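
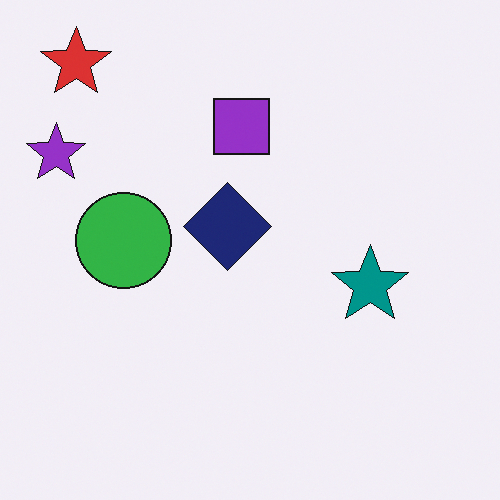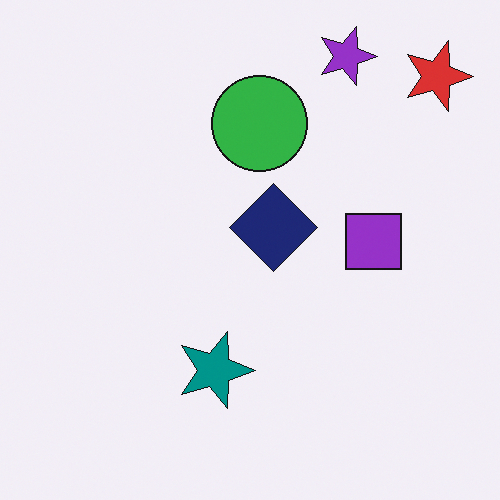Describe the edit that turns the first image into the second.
This is the original image rotated 90° clockwise.

The red star sits in the top-left of the first image and the top-right of the second — consistent with a whole-image 90° clockwise rotation.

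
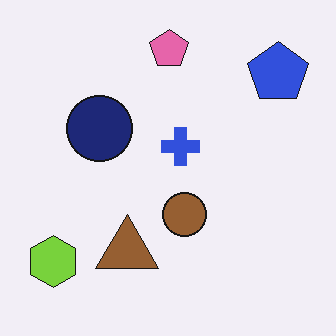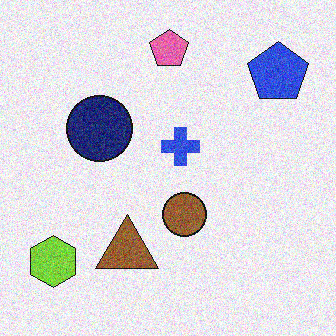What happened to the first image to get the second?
The second image is the first degraded with visible gaussian noise.

Random speckle covers the whole image, including the flat background.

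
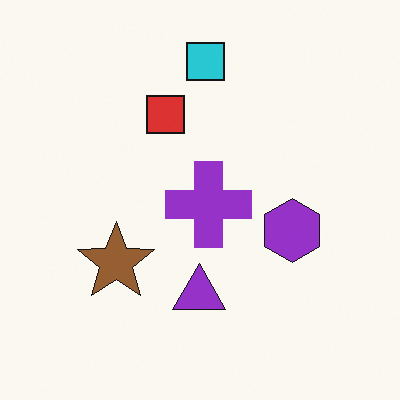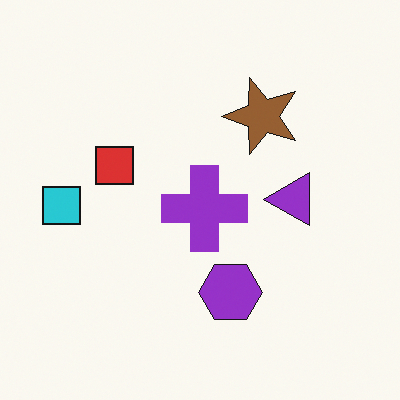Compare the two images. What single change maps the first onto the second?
Transposed (reflected across the top-left ↔ bottom-right diagonal).

Shapes have swapped their row and column positions — what was in the top-right is now in the bottom-left — a diagonal reflection.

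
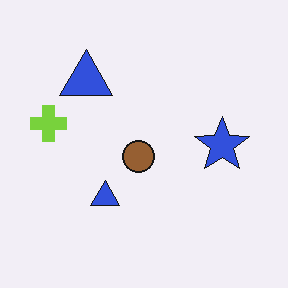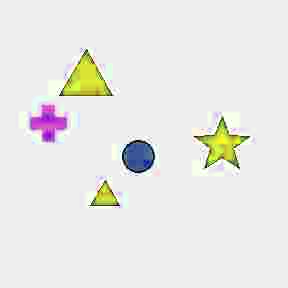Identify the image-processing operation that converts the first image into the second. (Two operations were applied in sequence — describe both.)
The transformation is: heavily JPEG-compressed with obvious blocking artifacts, then hue-shifted through roughly half the color wheel.

Blocky 8×8 compression artifacts appear around shape edges and the flat background shows ringing — characteristic JPEG degradation. Every shape's color has rotated by the same amount around the hue wheel — a uniform hue shift.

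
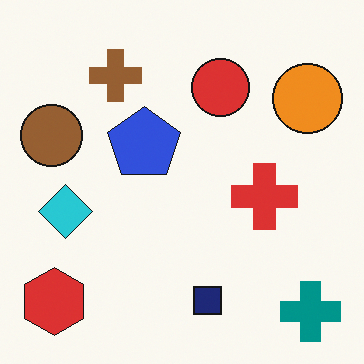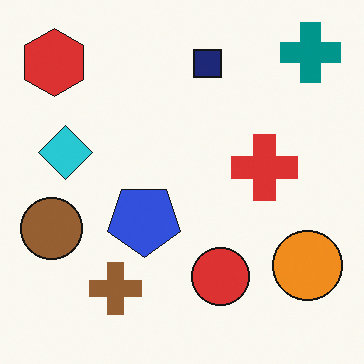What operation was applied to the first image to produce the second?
It was flipped vertically (top ↔ bottom).

The teal cross is in the bottom-right of the first image and the top-right of the second — shapes on opposite sides of the horizontal midline have swapped in a mirror flip.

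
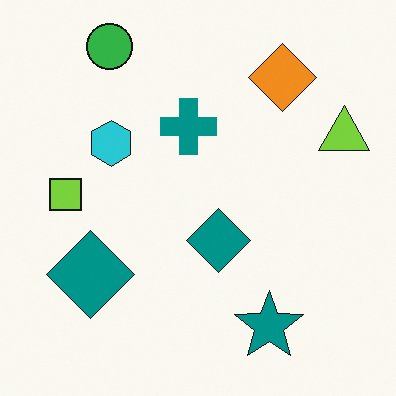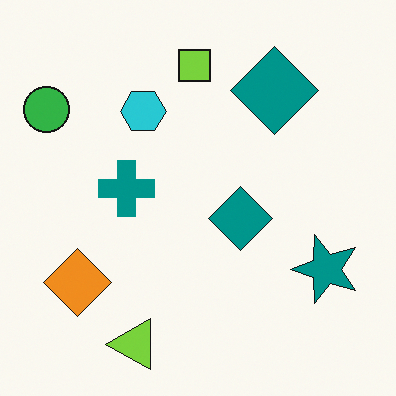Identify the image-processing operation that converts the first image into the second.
The second image is the first transposed (reflected across the top-left ↔ bottom-right diagonal).

Shapes have swapped their row and column positions — what was in the top-right is now in the bottom-left — a diagonal reflection.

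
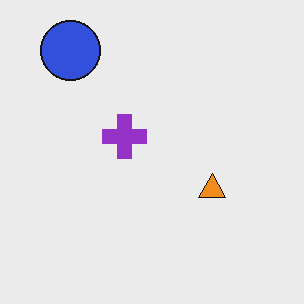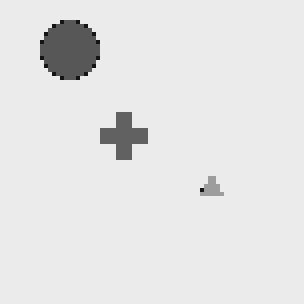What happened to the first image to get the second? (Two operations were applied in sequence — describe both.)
Converted to grayscale, then mildly pixelated.

All color is removed — every shape is now a shade of grey. Shapes are reduced to large square blocks; fine edges and outlines are lost — a downscale-then-upscale (mosaic) effect.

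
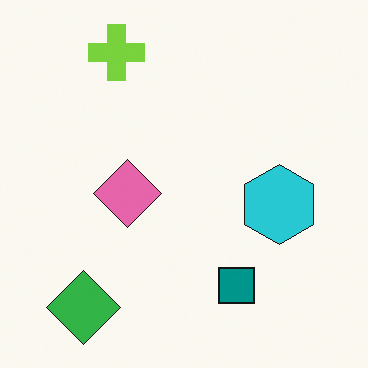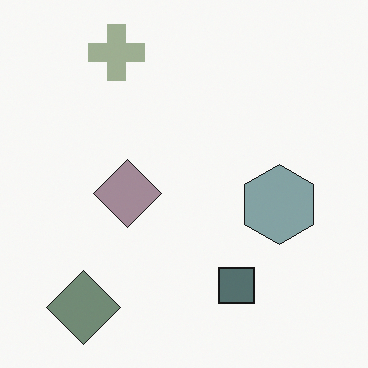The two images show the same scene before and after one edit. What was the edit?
The transformation is: heavily desaturated.

All colors are more muted and greyish — a global saturation change.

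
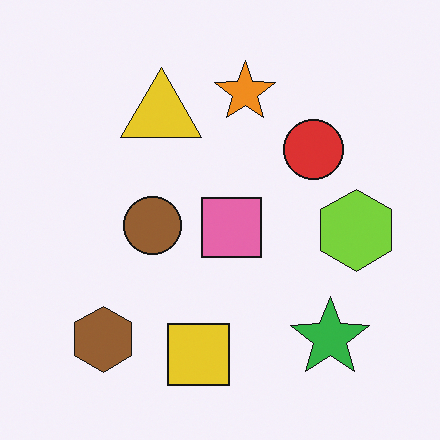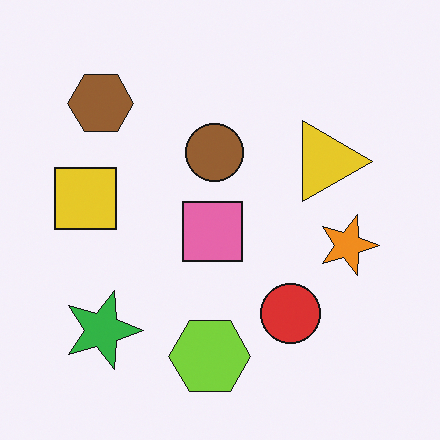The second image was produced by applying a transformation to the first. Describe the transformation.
The second image is the first rotated 90° clockwise.

The brown hexagon sits in the bottom-left of the first image and the top-left of the second — consistent with a whole-image 90° clockwise rotation.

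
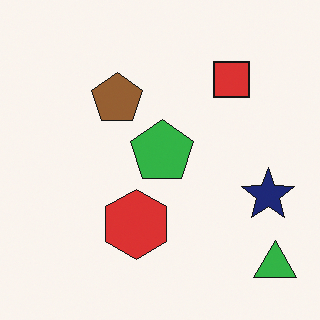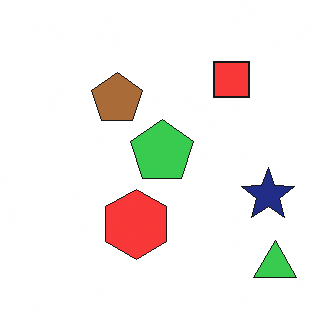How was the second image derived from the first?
Brightened a little.

Every pixel — background and shapes alike — is uniformly brightened.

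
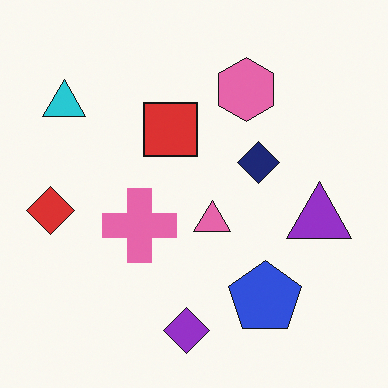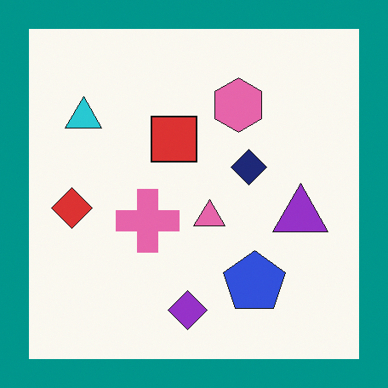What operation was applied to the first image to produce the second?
The image was framed with a teal border.

A solid teal frame runs around the edge of the second image, with the content slightly shrunk inside it.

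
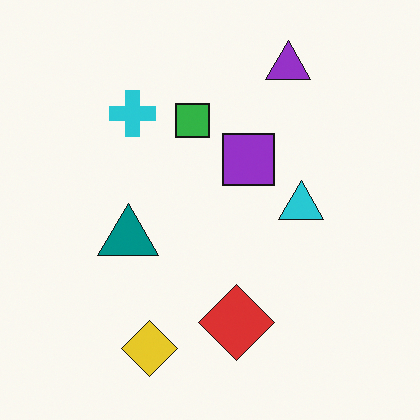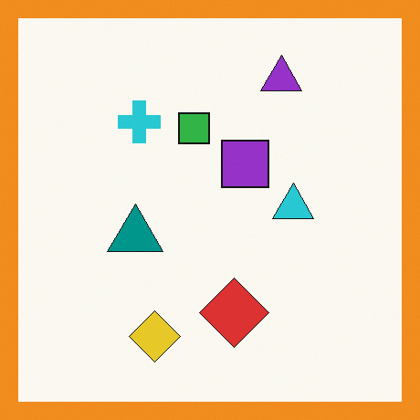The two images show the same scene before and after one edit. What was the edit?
The transformation is: framed with a orange border.

A solid orange frame runs around the edge of the second image, with the content slightly shrunk inside it.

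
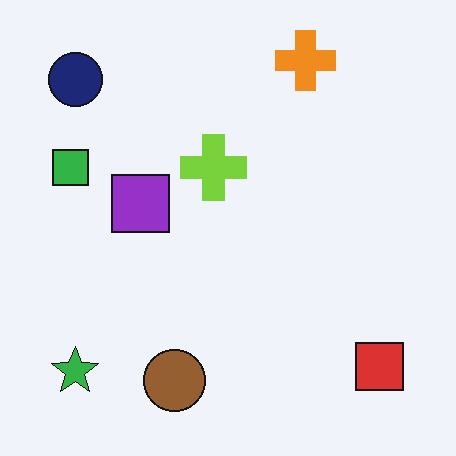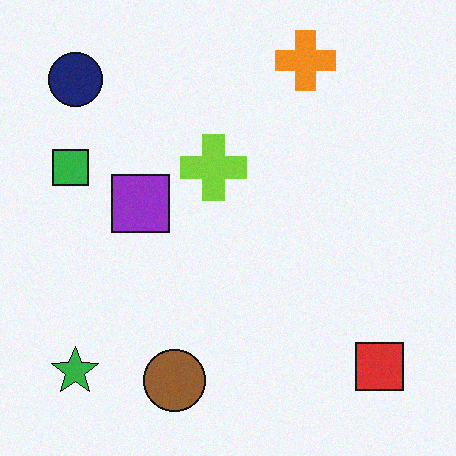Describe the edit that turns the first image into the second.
This is the original image degraded with a light layer of grain.

Random speckle covers the whole image, including the flat background.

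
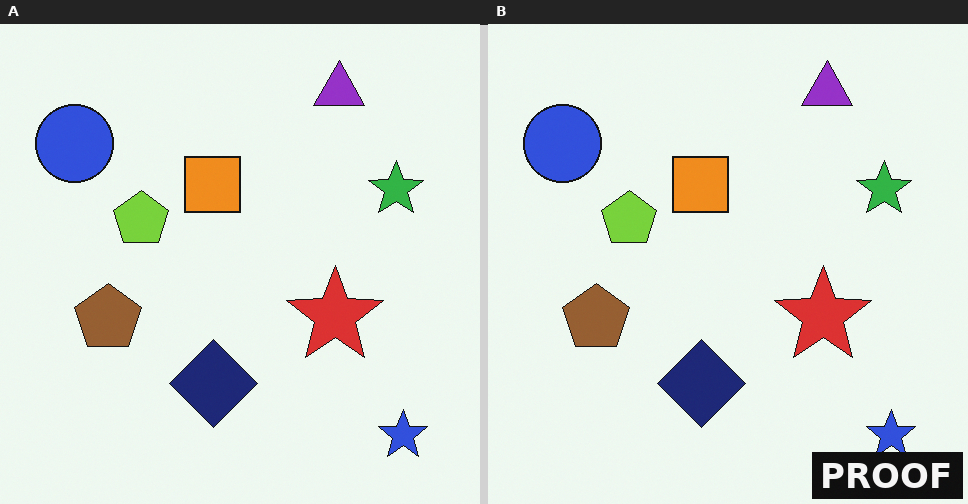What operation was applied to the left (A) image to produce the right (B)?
It was watermarked with the text "PROOF" in the lower-right corner.

A dark label reading "PROOF" appears in the lower-right corner.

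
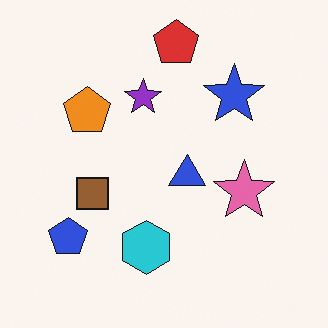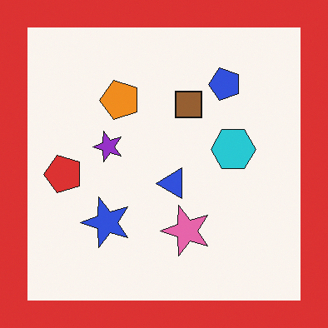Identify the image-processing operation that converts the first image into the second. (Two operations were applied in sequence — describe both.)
Transposed (reflected across the top-left ↔ bottom-right diagonal), then framed with a red border.

Shapes have swapped their row and column positions — what was in the top-right is now in the bottom-left — a diagonal reflection. A solid red frame runs around the edge of the second image, with the content slightly shrunk inside it.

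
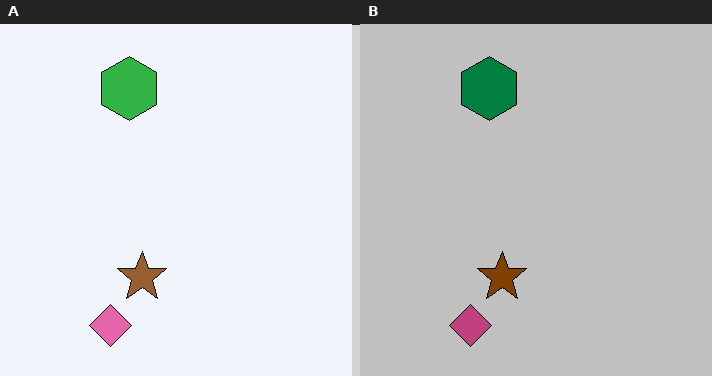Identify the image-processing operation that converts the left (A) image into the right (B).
Aggressively posterized.

Each flat color has snapped to a coarser quantized level — most visibly, the near-white background has dropped to a flat grey.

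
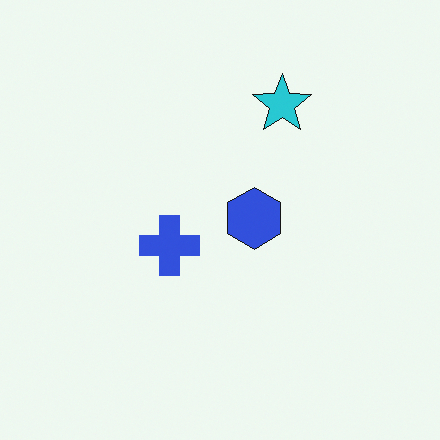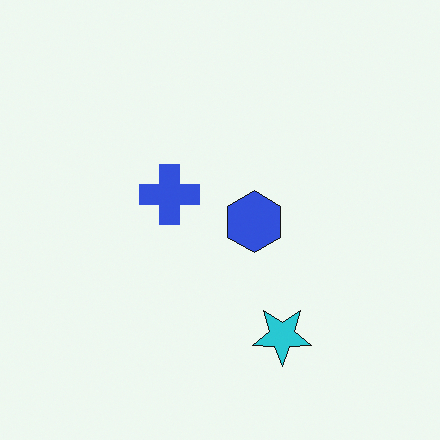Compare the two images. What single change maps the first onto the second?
Flipped vertically (top ↔ bottom).

The cyan star is in the top of the first image and the bottom of the second — shapes on opposite sides of the horizontal midline have swapped in a mirror flip.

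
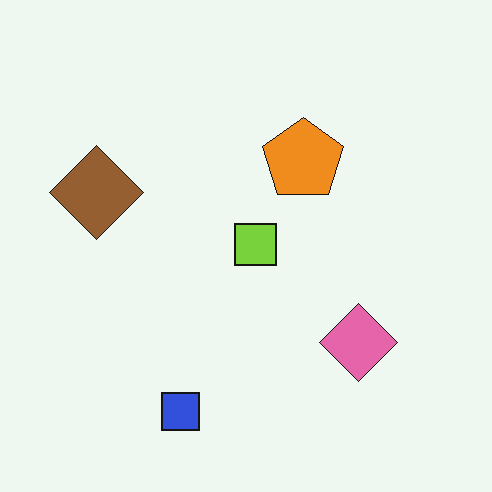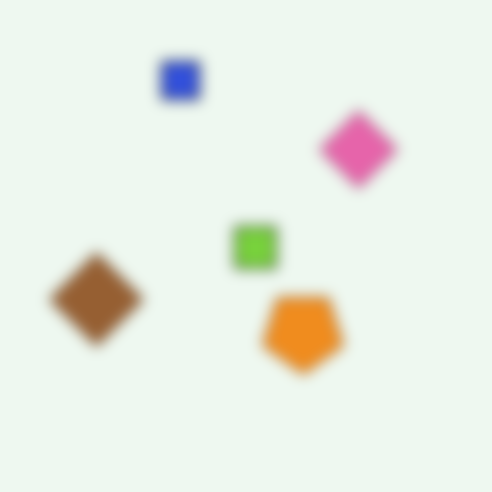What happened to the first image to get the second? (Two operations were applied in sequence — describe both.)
The transformation is: flipped vertically (top ↔ bottom), then heavily blurred.

The blue square is in the bottom of the first image and the top of the second — shapes on opposite sides of the horizontal midline have swapped in a mirror flip. Shape edges and outlines are uniformly softened across the whole image.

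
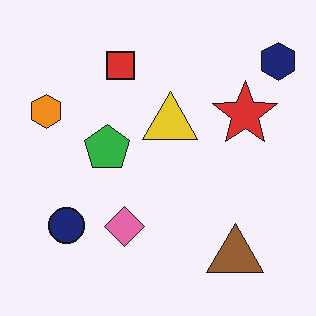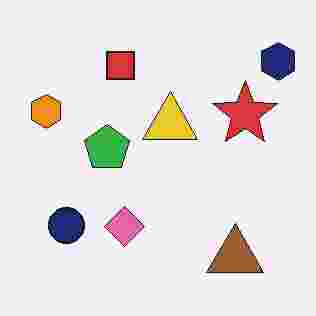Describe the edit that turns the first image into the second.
The second image is the first heavily JPEG-compressed with obvious blocking artifacts.

Blocky 8×8 compression artifacts appear around shape edges and the flat background shows ringing — characteristic JPEG degradation.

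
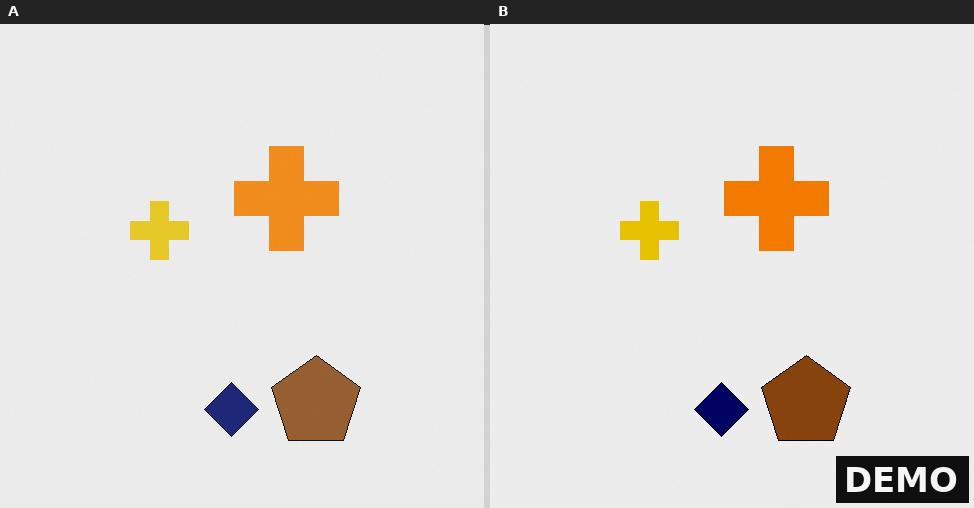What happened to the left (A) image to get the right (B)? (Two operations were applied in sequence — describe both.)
This is the original image given slightly increased contrast, then watermarked with the text "DEMO" in the lower-right corner.

Tones are pushed away from mid-grey across the whole image — a global contrast change. A dark label reading "DEMO" appears in the lower-right corner.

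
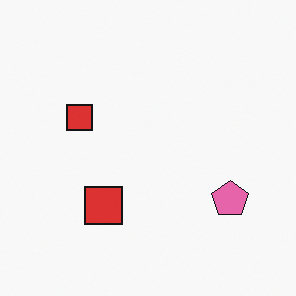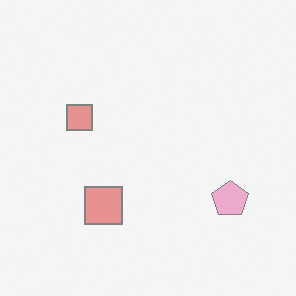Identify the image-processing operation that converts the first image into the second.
The image was washed out (contrast reduced).

Tones are pushed toward mid-grey across the whole image — a global contrast change.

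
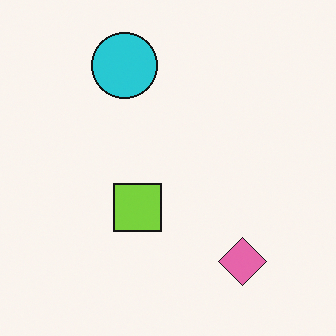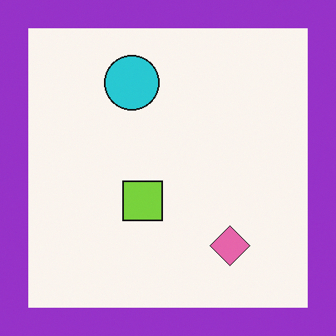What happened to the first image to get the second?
The transformation is: framed with a purple border.

A solid purple frame runs around the edge of the second image, with the content slightly shrunk inside it.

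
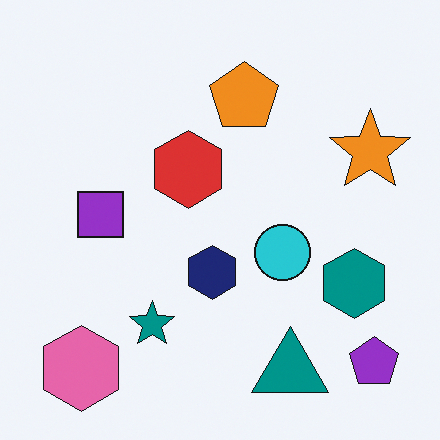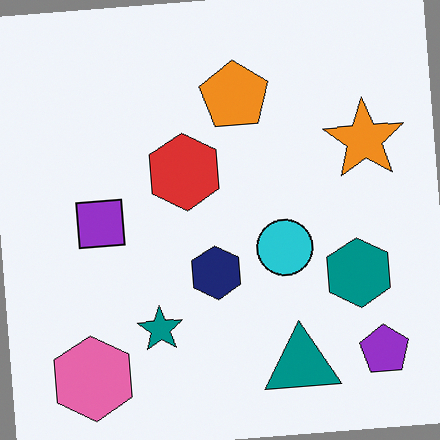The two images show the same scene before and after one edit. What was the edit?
The transformation is: rotated counter-clockwise by a small amount.

Every shape is tilted by the same angle and the image corners show triangular fill wedges — a whole-image rotation by a non-right angle.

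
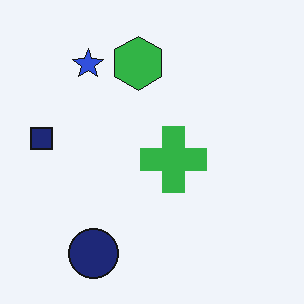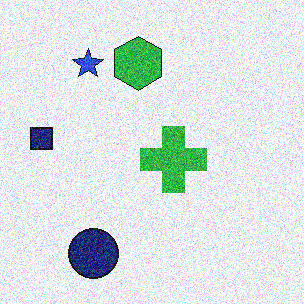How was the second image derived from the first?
The second image is the first degraded with heavy additive noise.

Random speckle covers the whole image, including the flat background.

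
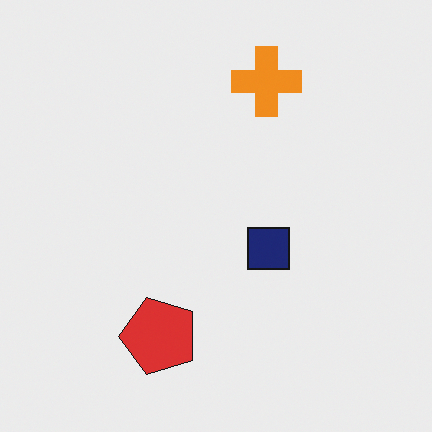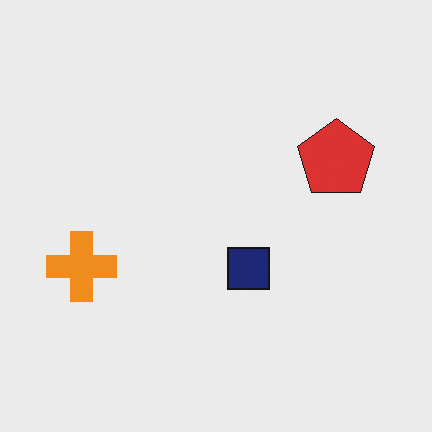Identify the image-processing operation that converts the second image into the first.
The transformation is: transposed (reflected across the top-left ↔ bottom-right diagonal).

Shapes have swapped their row and column positions — what was in the top-right is now in the bottom-left — a diagonal reflection.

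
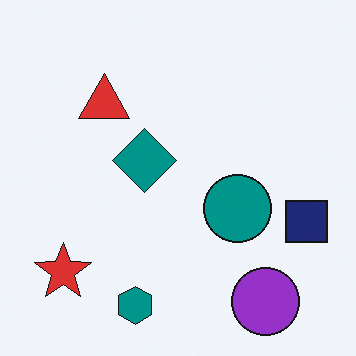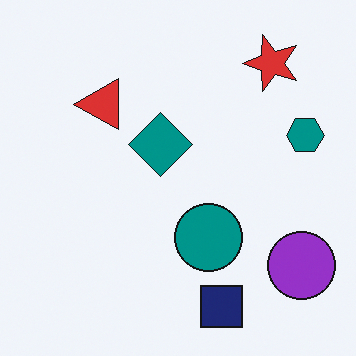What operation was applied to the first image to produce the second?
The image was transposed (reflected across the top-left ↔ bottom-right diagonal).

Shapes have swapped their row and column positions — what was in the top-right is now in the bottom-left — a diagonal reflection.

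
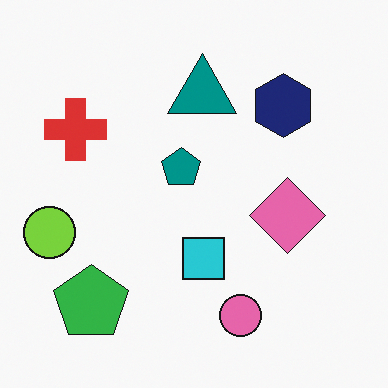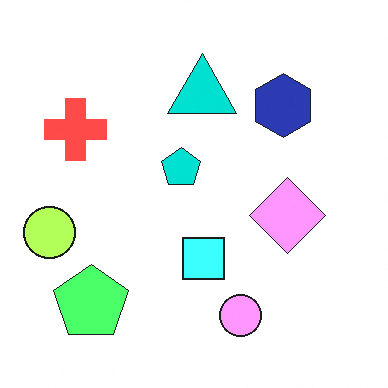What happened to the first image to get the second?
It was noticeably brightened.

Every pixel — background and shapes alike — is uniformly brightened.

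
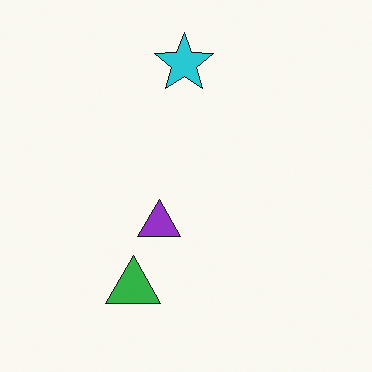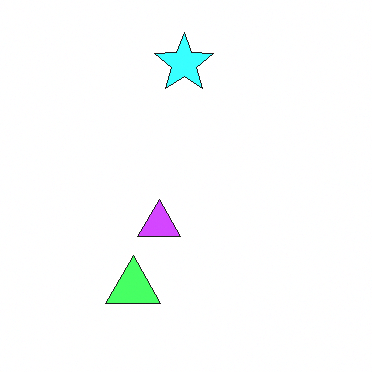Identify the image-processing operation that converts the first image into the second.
It was noticeably brightened.

Every pixel — background and shapes alike — is uniformly brightened.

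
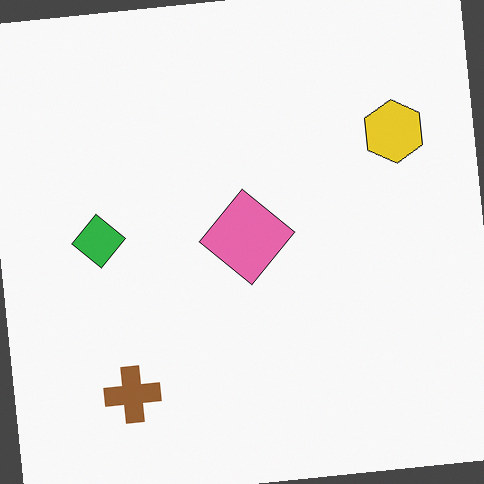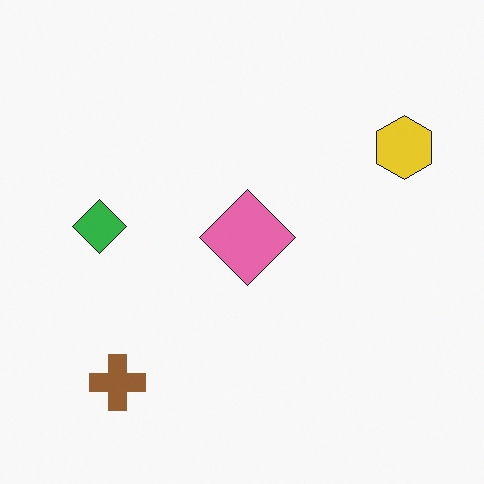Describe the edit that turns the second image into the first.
This is the original image rotated counter-clockwise by a small amount.

Every shape is tilted by the same angle and the image corners show triangular fill wedges — a whole-image rotation by a non-right angle.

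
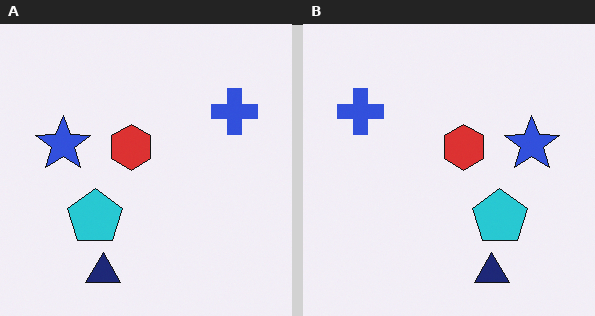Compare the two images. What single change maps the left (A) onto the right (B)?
Flipped horizontally (left ↔ right).

The blue cross is in the top-right of the left (A) image and the top-left of the right (B) — shapes on opposite sides of the vertical midline have swapped in a mirror flip.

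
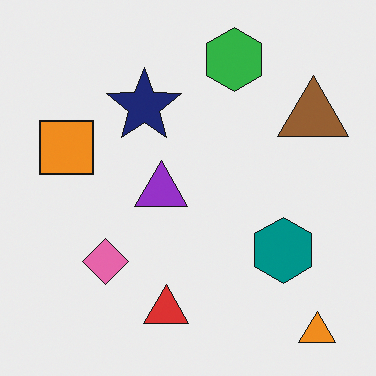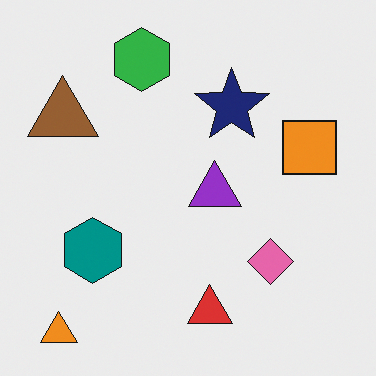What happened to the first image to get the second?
The transformation is: flipped horizontally (left ↔ right).

The orange triangle is in the bottom-right of the first image and the bottom-left of the second — shapes on opposite sides of the vertical midline have swapped in a mirror flip.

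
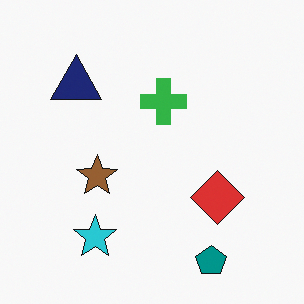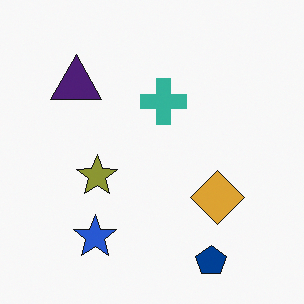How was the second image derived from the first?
This is the original image hue-shifted slightly.

Every shape's color has rotated by the same amount around the hue wheel — a uniform hue shift.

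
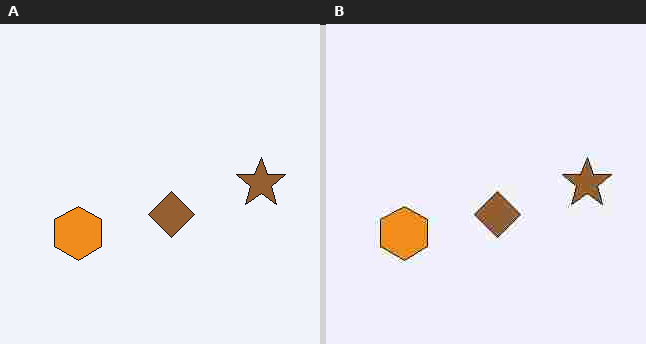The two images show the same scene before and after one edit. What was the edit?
The right (B) image is the left (A) heavily JPEG-compressed with obvious blocking artifacts.

Blocky 8×8 compression artifacts appear around shape edges and the flat background shows ringing — characteristic JPEG degradation.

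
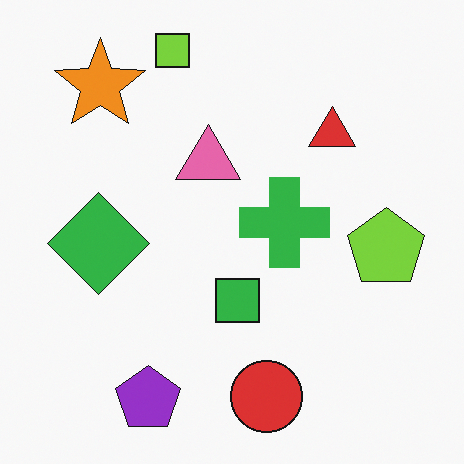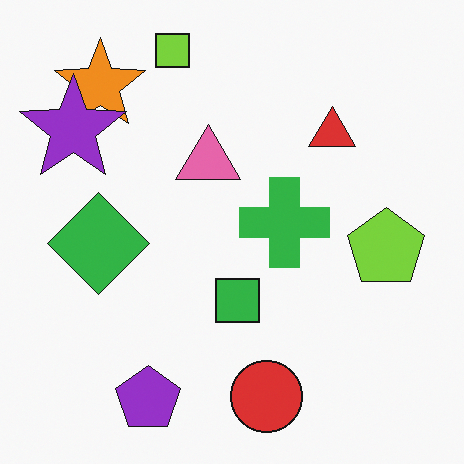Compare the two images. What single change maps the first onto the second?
It was overlaid with an additional purple star.

A purple star appears in the second image that is absent from the first.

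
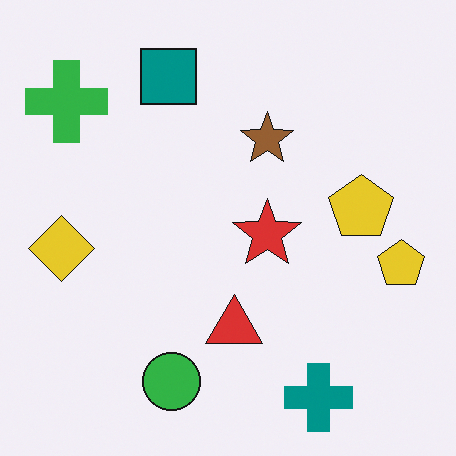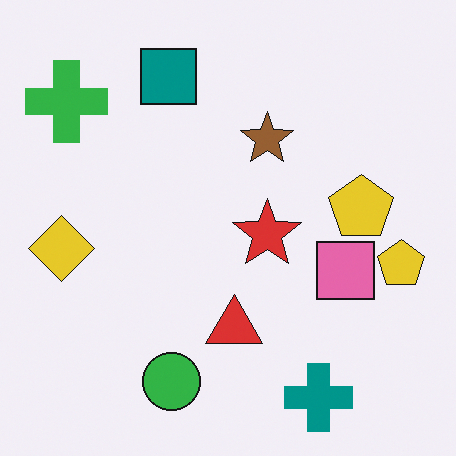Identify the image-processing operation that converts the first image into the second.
The image was overlaid with an additional pink square.

A pink square appears in the second image that is absent from the first.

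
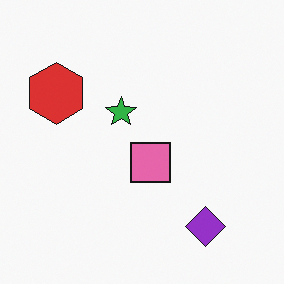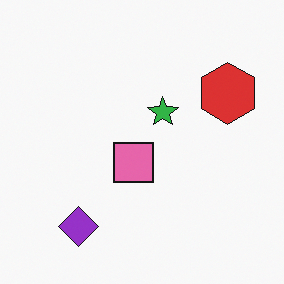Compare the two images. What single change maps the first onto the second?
This is the original image flipped horizontally (left ↔ right).

The red hexagon is in the top-left of the first image and the top-right of the second — shapes on opposite sides of the vertical midline have swapped in a mirror flip.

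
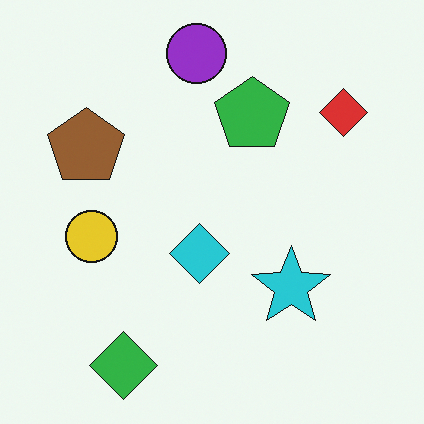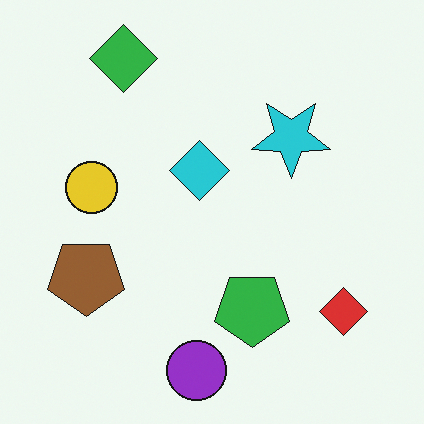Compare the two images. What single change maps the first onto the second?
It was flipped vertically (top ↔ bottom).

The purple circle is in the top of the first image and the bottom of the second — shapes on opposite sides of the horizontal midline have swapped in a mirror flip.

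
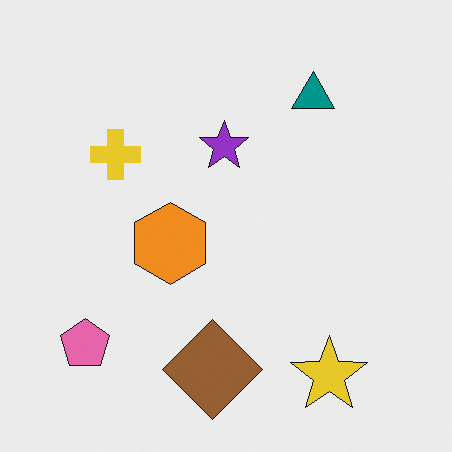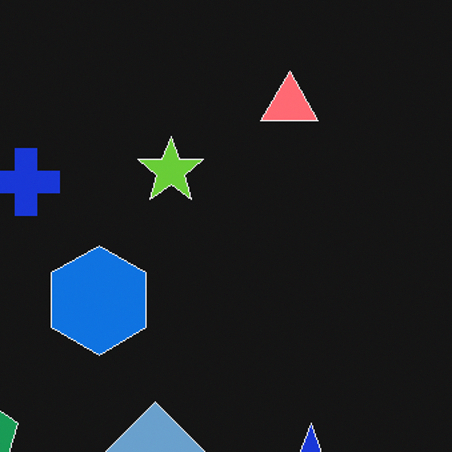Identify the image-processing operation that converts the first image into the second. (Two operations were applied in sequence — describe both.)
Color-inverted (negative), then cropped to a modestly smaller region and rescaled.

The light background has become dark and every shape's color is its complement — a photographic negative. The visible shapes are larger and the field of view is narrower; shapes near the original edges may be partly or wholly outside the frame — a crop-and-rescale.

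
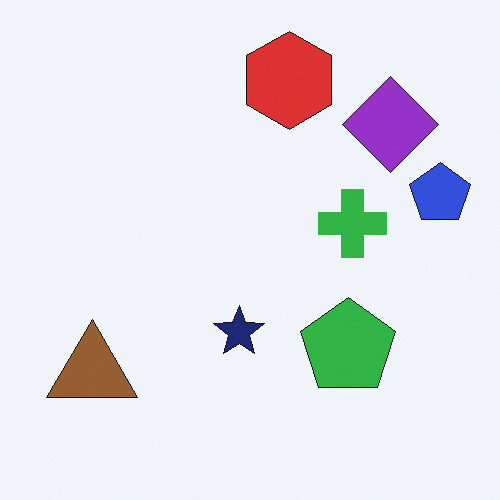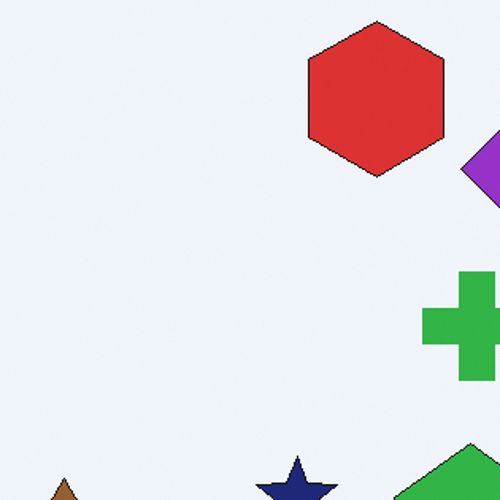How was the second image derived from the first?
Cropped to a modestly smaller region and rescaled.

The visible shapes are larger and the field of view is narrower; shapes near the original edges may be partly or wholly outside the frame — a crop-and-rescale.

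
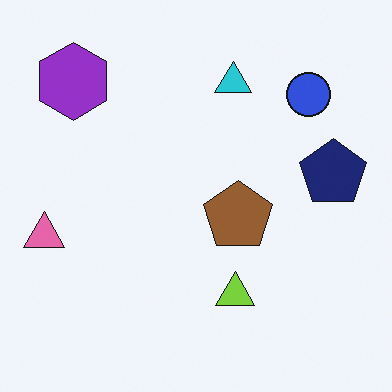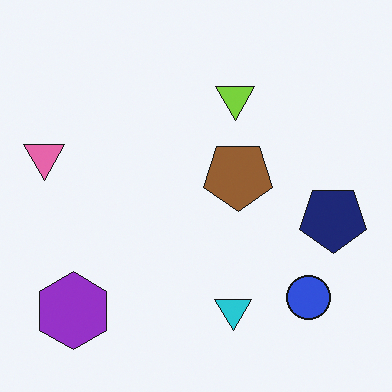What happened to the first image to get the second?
The image was flipped vertically (top ↔ bottom).

The purple hexagon is in the top-left of the first image and the bottom-left of the second — shapes on opposite sides of the horizontal midline have swapped in a mirror flip.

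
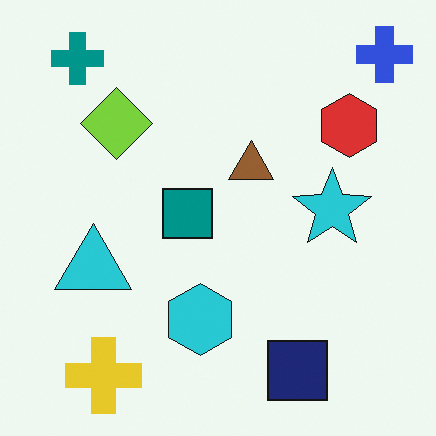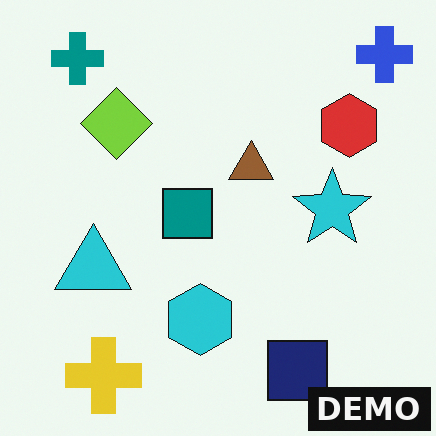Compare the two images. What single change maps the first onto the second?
It was watermarked with the text "DEMO" in the lower-right corner.

A dark label reading "DEMO" appears in the lower-right corner.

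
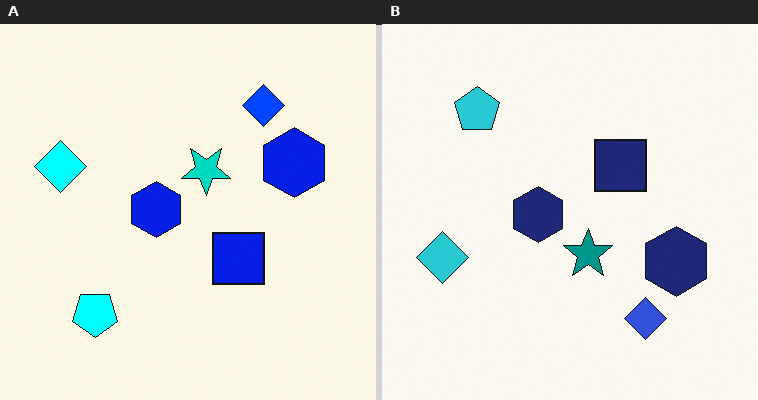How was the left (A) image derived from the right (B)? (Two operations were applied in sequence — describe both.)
The image was flipped vertically (top ↔ bottom), then heavily oversaturated.

The blue diamond is in the bottom-right of the right (B) image and the top-right of the left (A) — shapes on opposite sides of the horizontal midline have swapped in a mirror flip. All colors are more vivid — a global saturation change.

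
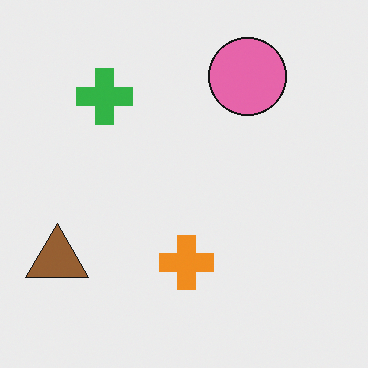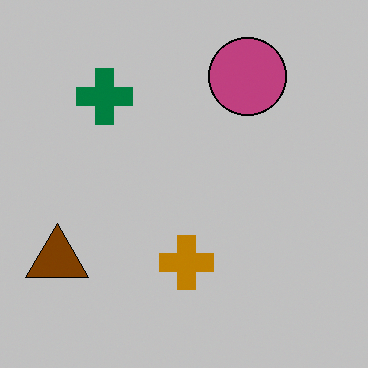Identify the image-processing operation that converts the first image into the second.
This is the original image heavily posterized to just a handful of flat colors.

Each flat color has snapped to a coarser quantized level — most visibly, the near-white background has dropped to a flat grey.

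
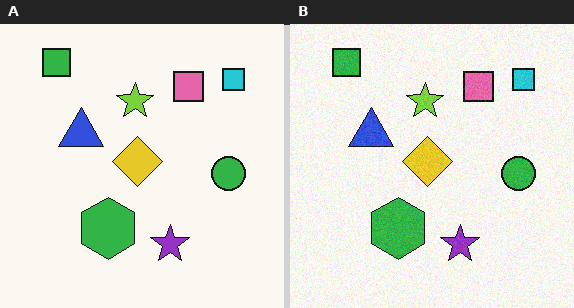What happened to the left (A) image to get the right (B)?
This is the original image degraded with light additive noise.

Random speckle covers the whole image, including the flat background.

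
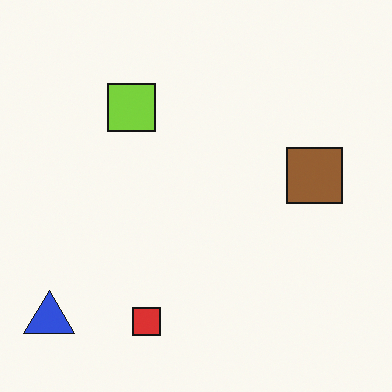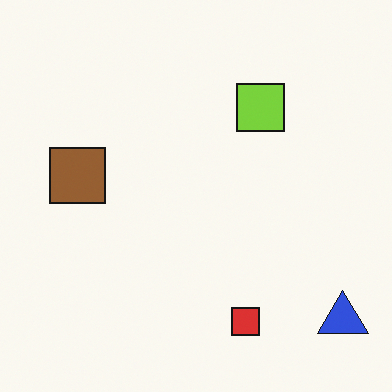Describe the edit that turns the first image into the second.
The transformation is: flipped horizontally (left ↔ right).

The blue triangle is in the bottom-left of the first image and the bottom-right of the second — shapes on opposite sides of the vertical midline have swapped in a mirror flip.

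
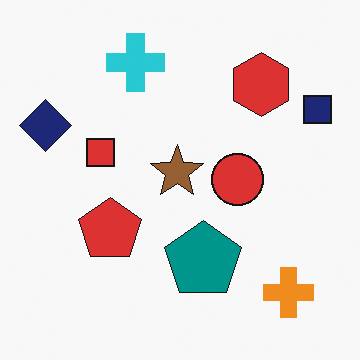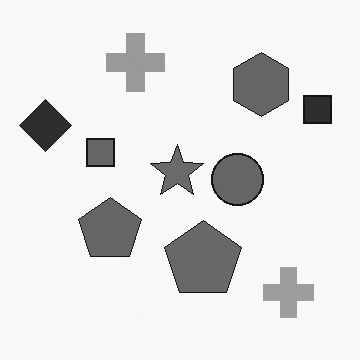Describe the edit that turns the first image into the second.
This is the original image converted to grayscale.

All color is removed — every shape is now a shade of grey.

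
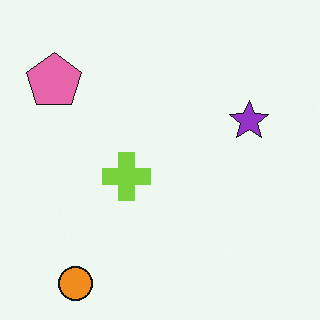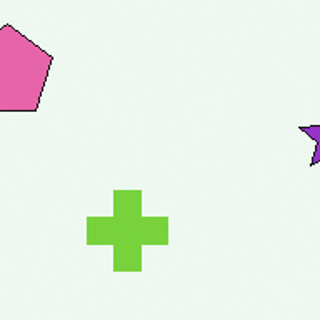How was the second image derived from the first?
The transformation is: cropped tightly and scaled back up.

The visible shapes are larger and the field of view is narrower; shapes near the original edges may be partly or wholly outside the frame — a crop-and-rescale.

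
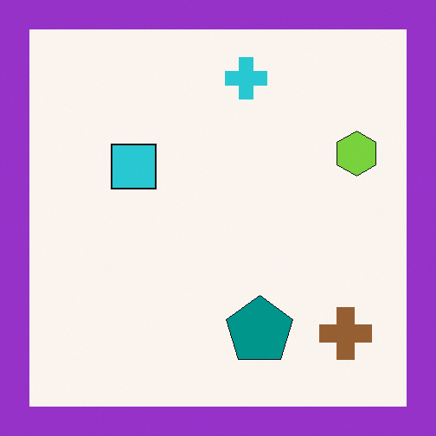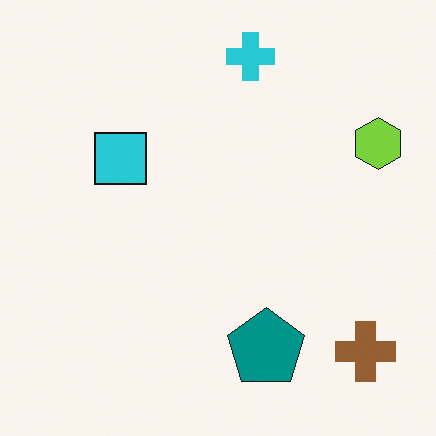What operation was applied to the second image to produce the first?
Framed with a purple border.

A solid purple frame runs around the edge of the first image, with the content slightly shrunk inside it.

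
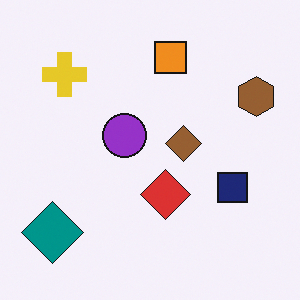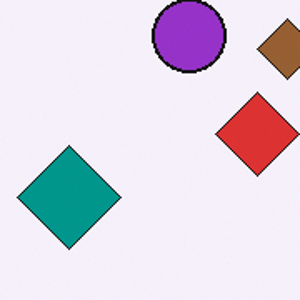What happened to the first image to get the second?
The transformation is: cropped tightly and scaled back up.

The visible shapes are larger and the field of view is narrower; shapes near the original edges may be partly or wholly outside the frame — a crop-and-rescale.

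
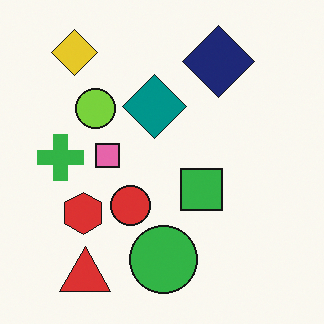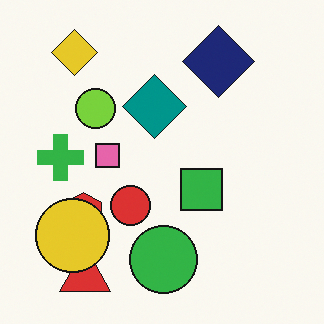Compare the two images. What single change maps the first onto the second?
The image was overlaid with an additional yellow circle.

A yellow circle appears in the second image that is absent from the first.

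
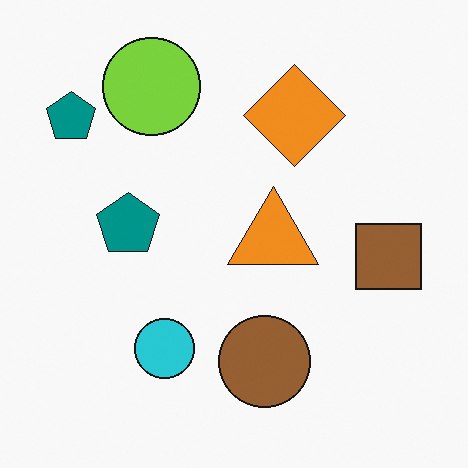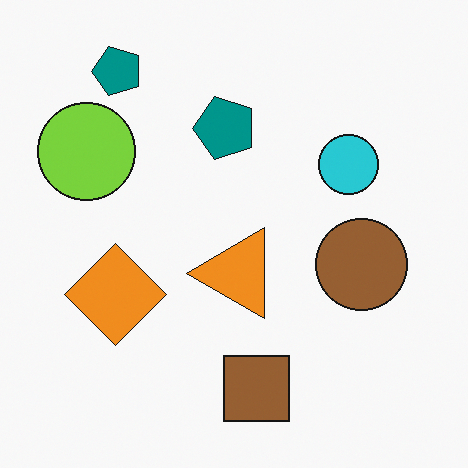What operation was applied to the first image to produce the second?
The image was transposed (reflected across the top-left ↔ bottom-right diagonal).

Shapes have swapped their row and column positions — what was in the top-right is now in the bottom-left — a diagonal reflection.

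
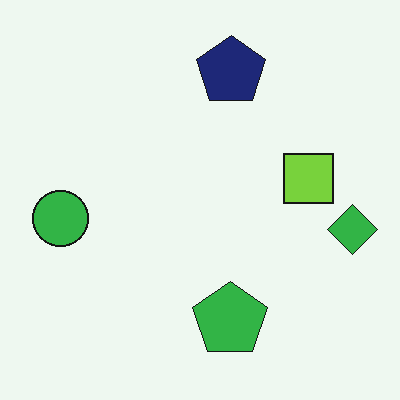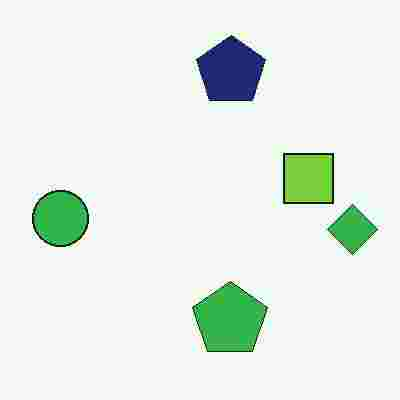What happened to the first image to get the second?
This is the original image heavily JPEG-compressed with obvious blocking artifacts.

Blocky 8×8 compression artifacts appear around shape edges and the flat background shows ringing — characteristic JPEG degradation.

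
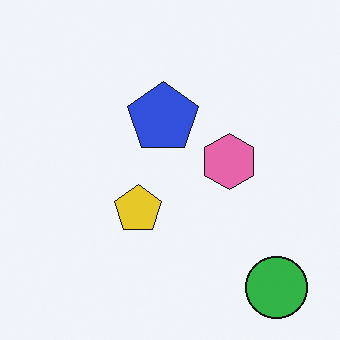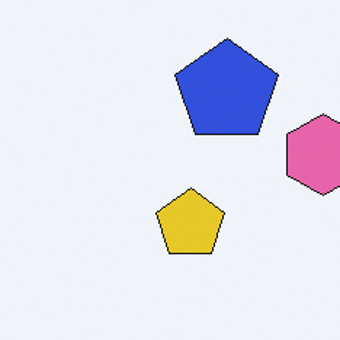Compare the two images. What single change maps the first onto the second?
The image was cropped slightly and scaled back up.

The visible shapes are larger and the field of view is narrower; shapes near the original edges may be partly or wholly outside the frame — a crop-and-rescale.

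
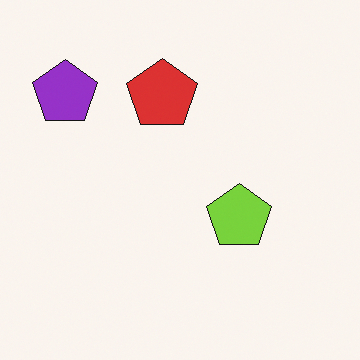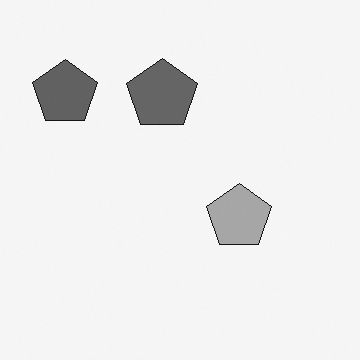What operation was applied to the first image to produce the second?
It was converted to grayscale.

All color is removed — every shape is now a shade of grey.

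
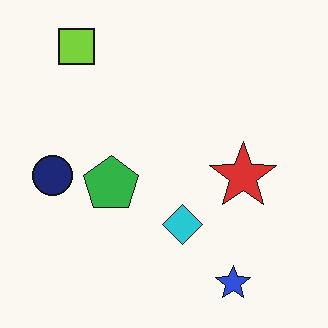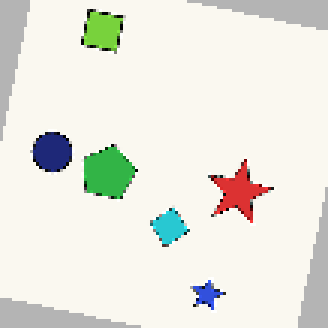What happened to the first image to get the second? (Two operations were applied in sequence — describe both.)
The second image is the first rotated clockwise by a slight angle, then mildly pixelated.

Every shape is tilted by the same angle and the image corners show triangular fill wedges — a whole-image rotation by a non-right angle. Shapes are reduced to large square blocks; fine edges and outlines are lost — a downscale-then-upscale (mosaic) effect.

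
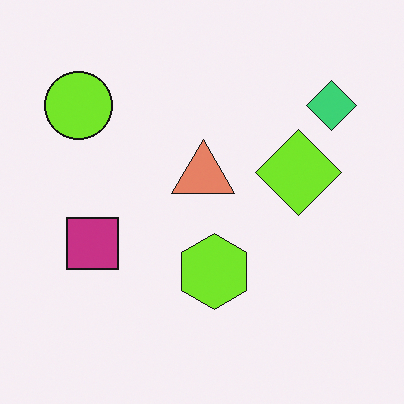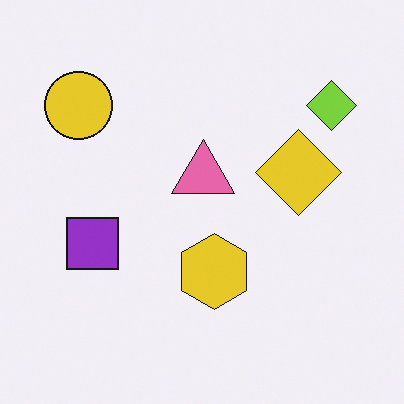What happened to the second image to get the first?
It was hue-shifted by a small amount.

Every shape's color has rotated by the same amount around the hue wheel — a uniform hue shift.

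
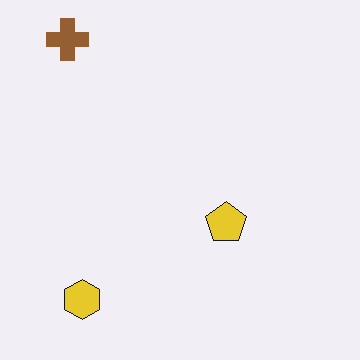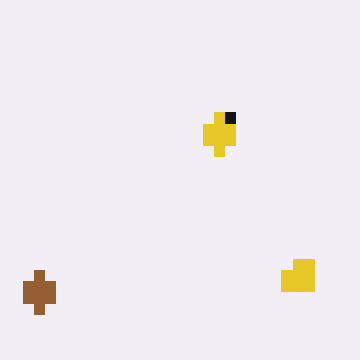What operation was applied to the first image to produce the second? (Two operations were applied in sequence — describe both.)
The transformation is: coarsely pixelated, then rotated 90° counter-clockwise.

Shapes are reduced to large square blocks; fine edges and outlines are lost — a downscale-then-upscale (mosaic) effect. The brown cross sits in the top-left of the first image and the bottom-left of the second — consistent with a whole-image 90° counter-clockwise rotation.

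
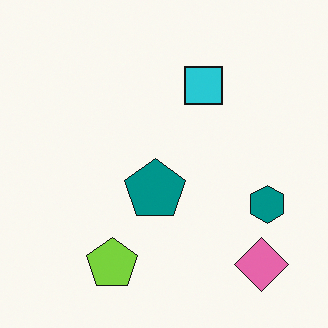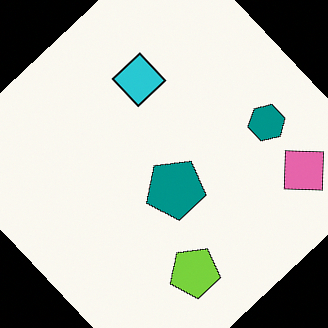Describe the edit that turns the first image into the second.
The second image is the first rotated counter-clockwise by a large amount — several tens of degrees.

Every shape is tilted by the same angle and the image corners show triangular fill wedges — a whole-image rotation by a non-right angle.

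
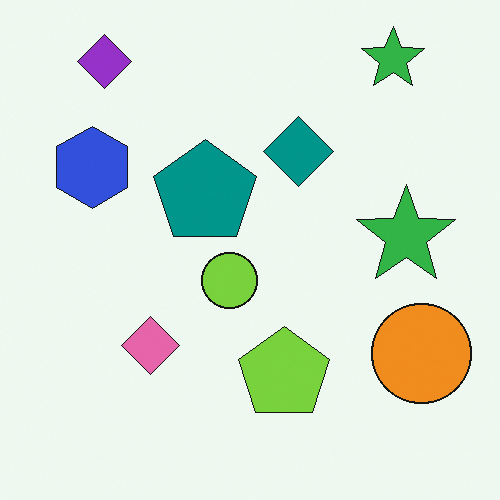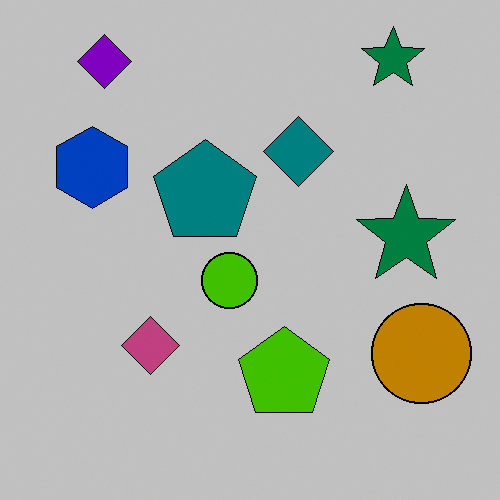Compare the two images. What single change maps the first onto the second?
The second image is the first aggressively posterized.

Each flat color has snapped to a coarser quantized level — most visibly, the near-white background has dropped to a flat grey.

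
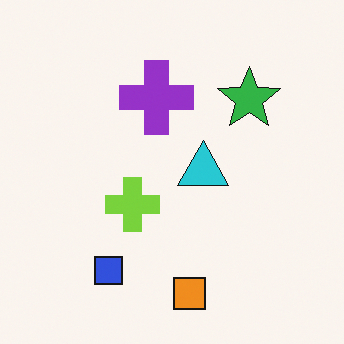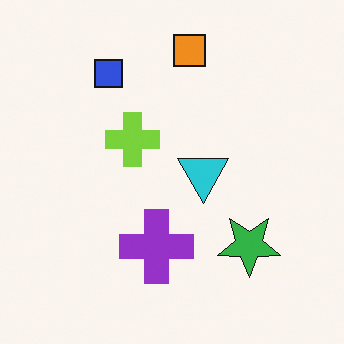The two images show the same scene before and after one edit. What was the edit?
The second image is the first flipped vertically (top ↔ bottom).

The orange square is in the bottom of the first image and the top of the second — shapes on opposite sides of the horizontal midline have swapped in a mirror flip.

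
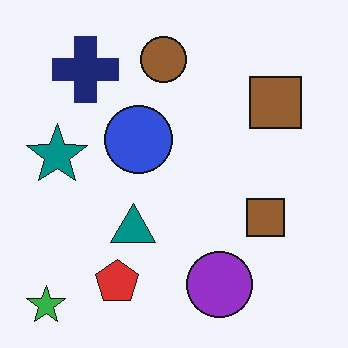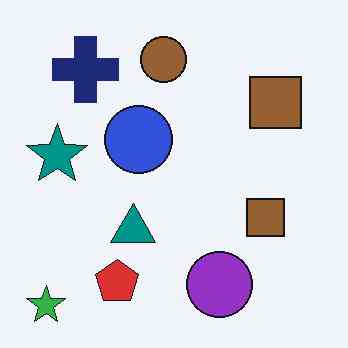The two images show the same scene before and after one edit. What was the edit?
The image was JPEG-compressed with visible artifacts.

Blocky 8×8 compression artifacts appear around shape edges and the flat background shows ringing — characteristic JPEG degradation.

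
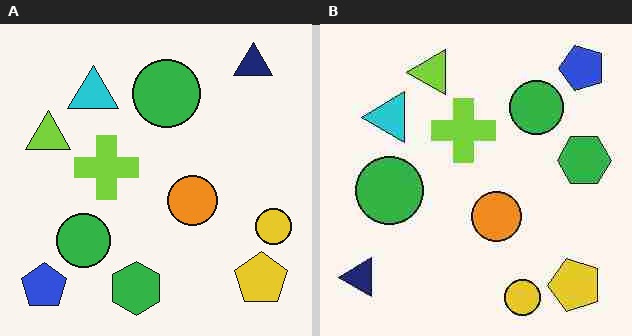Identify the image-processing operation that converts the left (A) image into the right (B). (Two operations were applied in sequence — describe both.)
This is the original image transposed (reflected across the top-left ↔ bottom-right diagonal), then heavily JPEG-compressed with obvious blocking artifacts.

Shapes have swapped their row and column positions — what was in the top-right is now in the bottom-left — a diagonal reflection. Blocky 8×8 compression artifacts appear around shape edges and the flat background shows ringing — characteristic JPEG degradation.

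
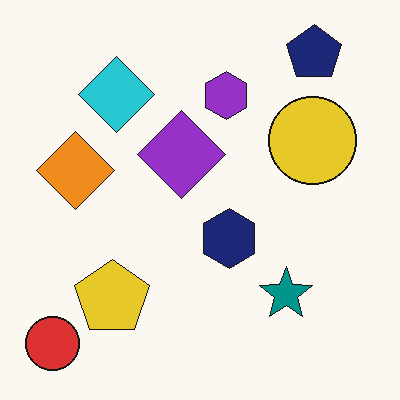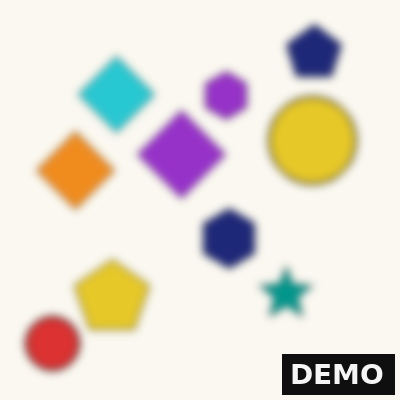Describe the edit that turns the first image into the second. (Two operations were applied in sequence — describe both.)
The transformation is: moderately blurred, then watermarked with the text "DEMO" in the lower-right corner.

Shape edges and outlines are uniformly softened across the whole image. A dark label reading "DEMO" appears in the lower-right corner.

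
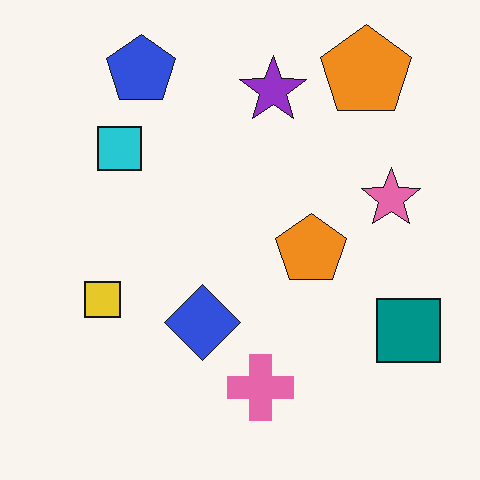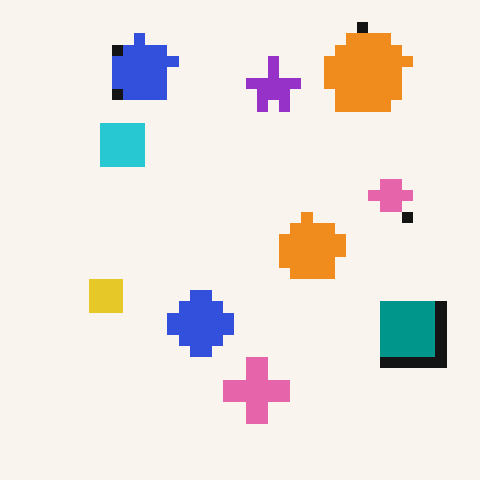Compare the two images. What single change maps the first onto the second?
It was coarsely pixelated.

Shapes are reduced to large square blocks; fine edges and outlines are lost — a downscale-then-upscale (mosaic) effect.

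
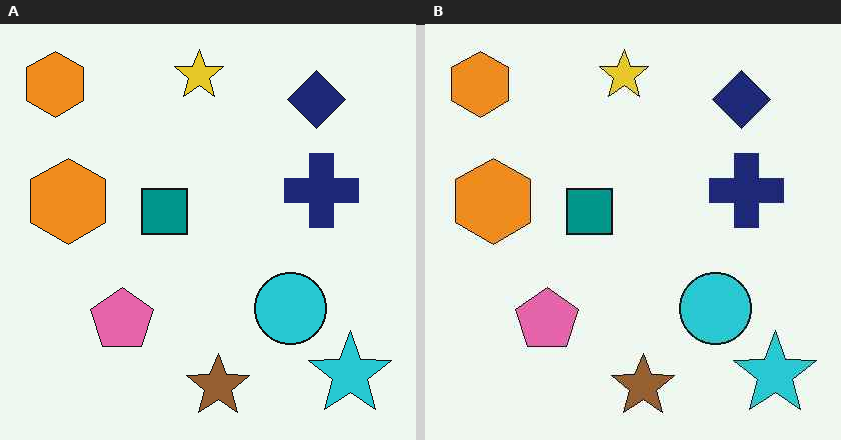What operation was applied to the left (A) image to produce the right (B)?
JPEG-compressed with visible artifacts.

Blocky 8×8 compression artifacts appear around shape edges and the flat background shows ringing — characteristic JPEG degradation.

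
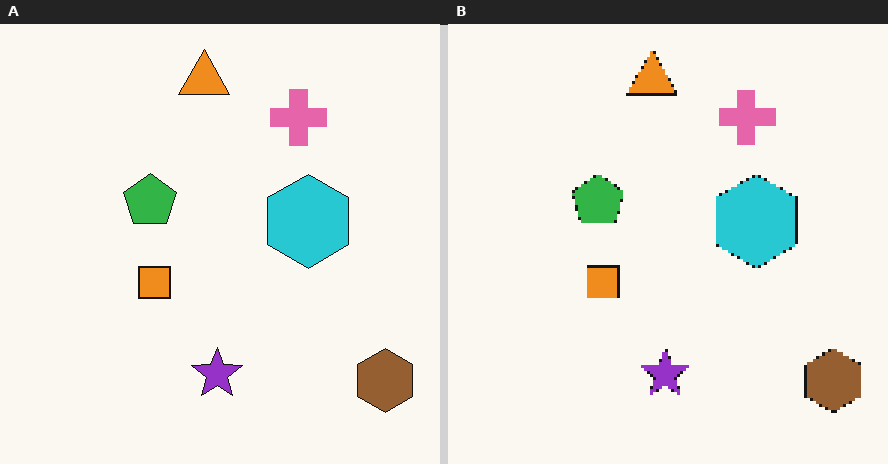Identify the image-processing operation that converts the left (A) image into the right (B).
This is the original image mildly pixelated.

Shapes are reduced to large square blocks; fine edges and outlines are lost — a downscale-then-upscale (mosaic) effect.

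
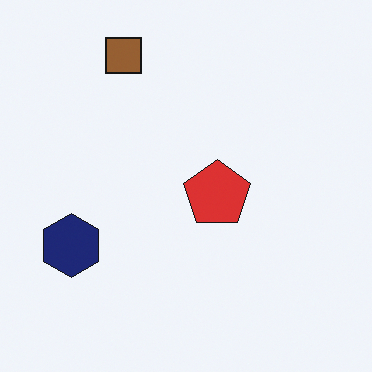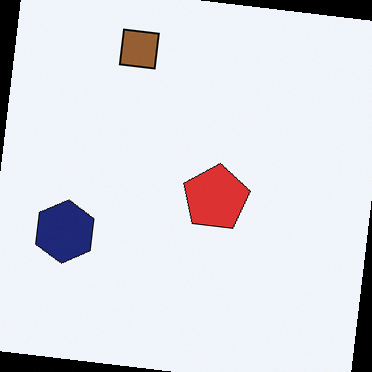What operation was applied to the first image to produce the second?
This is the original image rotated clockwise by a slight angle.

Every shape is tilted by the same angle and the image corners show triangular fill wedges — a whole-image rotation by a non-right angle.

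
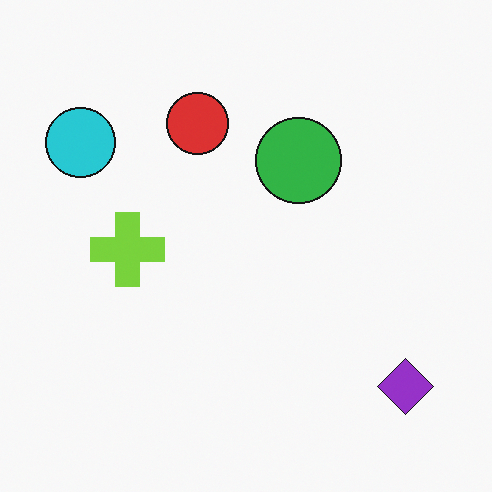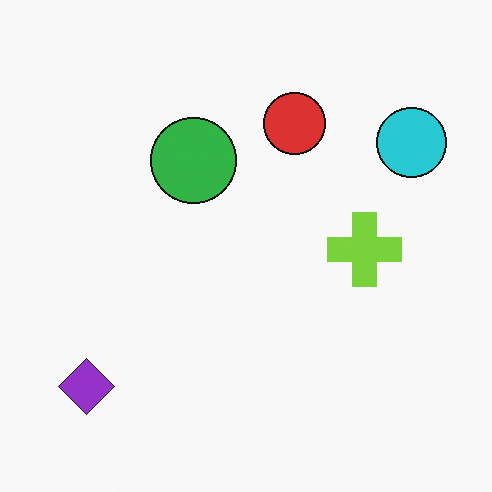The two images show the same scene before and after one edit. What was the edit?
The image was flipped horizontally (left ↔ right).

The cyan circle is in the top-left of the first image and the top-right of the second — shapes on opposite sides of the vertical midline have swapped in a mirror flip.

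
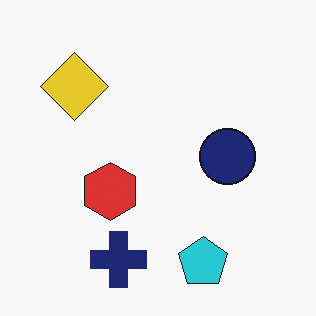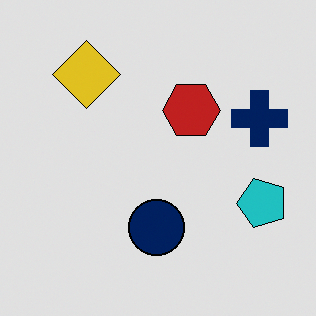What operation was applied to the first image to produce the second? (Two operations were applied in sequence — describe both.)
The second image is the first moderately posterized, then transposed (reflected across the top-left ↔ bottom-right diagonal).

Each flat color has snapped to a coarser quantized level — most visibly, the near-white background has dropped to a flat grey. Shapes have swapped their row and column positions — what was in the top-right is now in the bottom-left — a diagonal reflection.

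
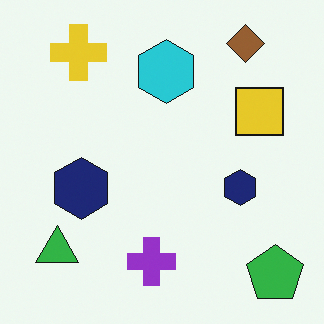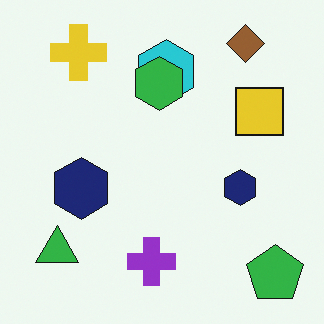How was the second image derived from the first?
The image was overlaid with an additional green hexagon.

A green hexagon appears in the second image that is absent from the first.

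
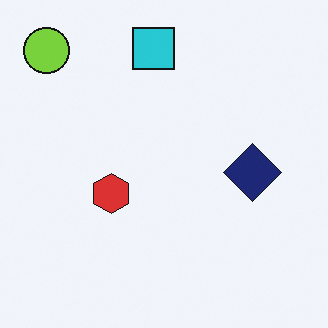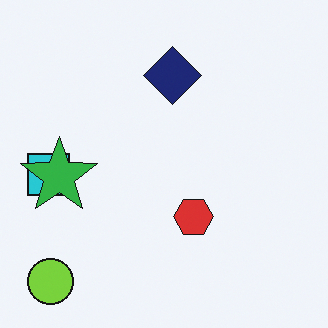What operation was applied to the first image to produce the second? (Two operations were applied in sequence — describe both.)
This is the original image rotated 90° counter-clockwise, then overlaid with an additional green star.

The lime circle sits in the top-left of the first image and the bottom-left of the second — consistent with a whole-image 90° counter-clockwise rotation. A green star appears in the second image that is absent from the first.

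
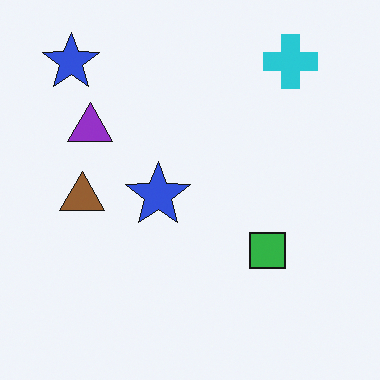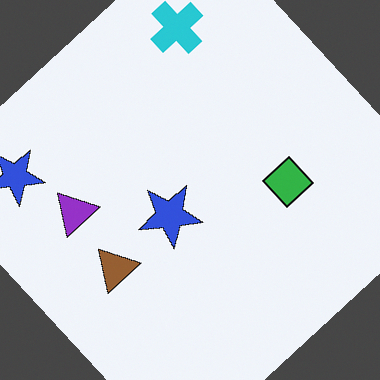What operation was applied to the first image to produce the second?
The transformation is: rotated counter-clockwise by a large amount — several tens of degrees.

Every shape is tilted by the same angle and the image corners show triangular fill wedges — a whole-image rotation by a non-right angle.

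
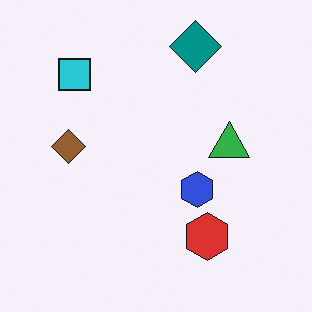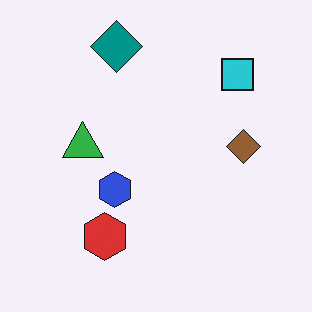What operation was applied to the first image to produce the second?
The transformation is: flipped horizontally (left ↔ right).

The brown diamond is in the left of the first image and the right of the second — shapes on opposite sides of the vertical midline have swapped in a mirror flip.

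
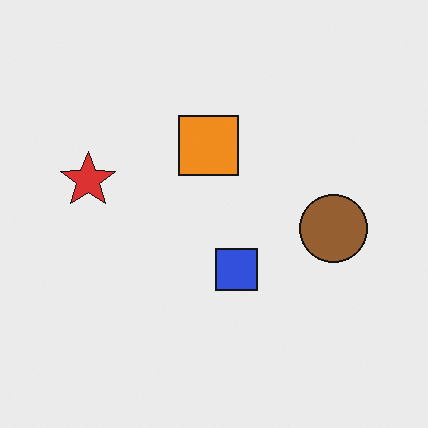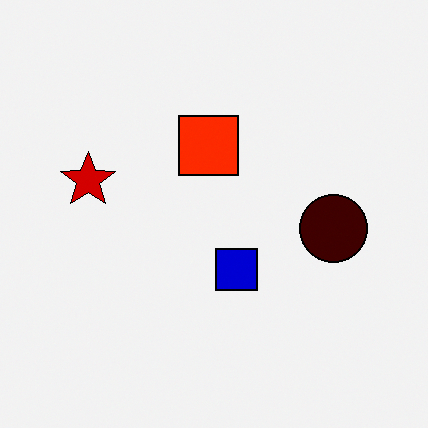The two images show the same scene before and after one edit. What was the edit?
It was boosted in contrast.

Tones are pushed away from mid-grey across the whole image — a global contrast change.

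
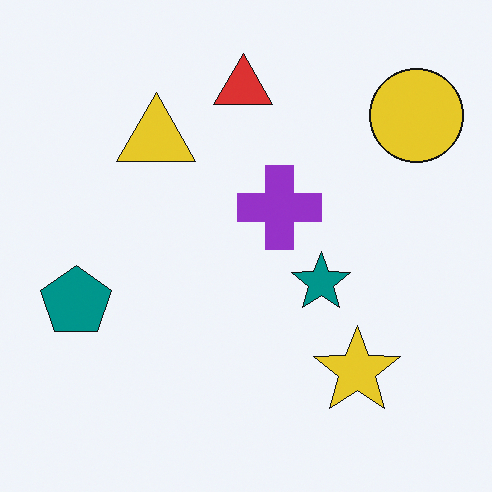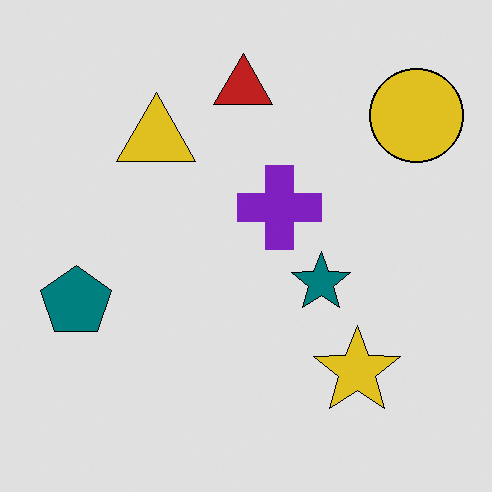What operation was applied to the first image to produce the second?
The second image is the first posterized to a reduced palette.

Each flat color has snapped to a coarser quantized level — most visibly, the near-white background has dropped to a flat grey.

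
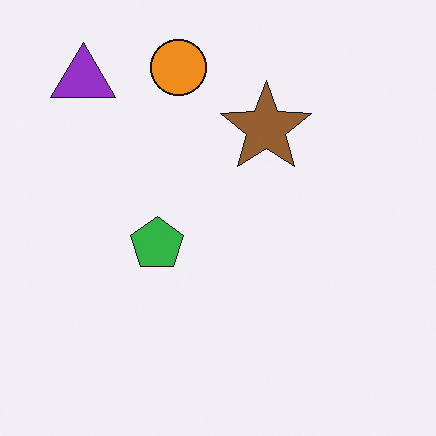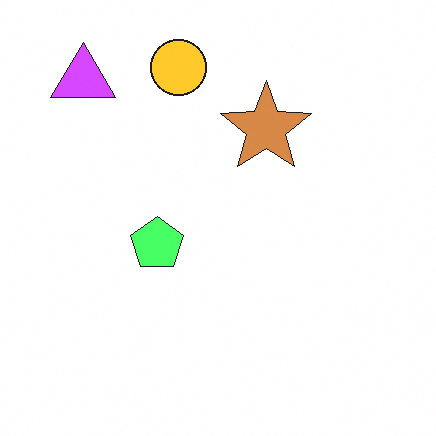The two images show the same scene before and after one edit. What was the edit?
Substantially brightened.

Every pixel — background and shapes alike — is uniformly brightened.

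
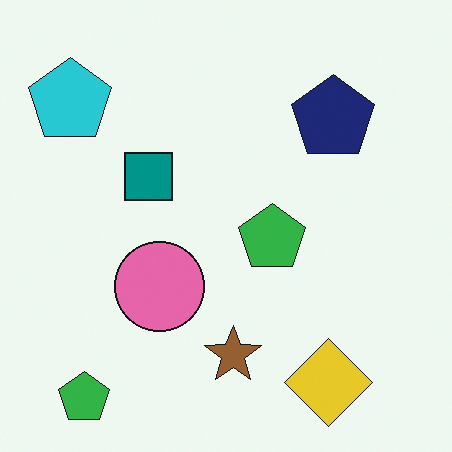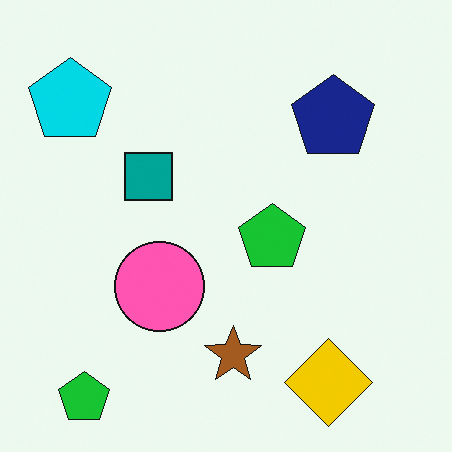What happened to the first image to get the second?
The image was slightly oversaturated.

All colors are more vivid — a global saturation change.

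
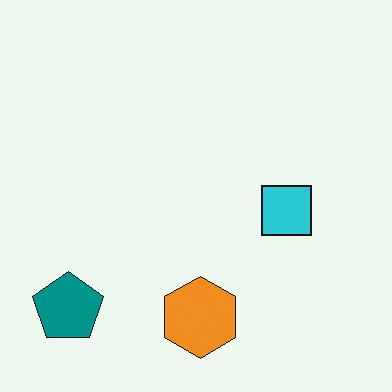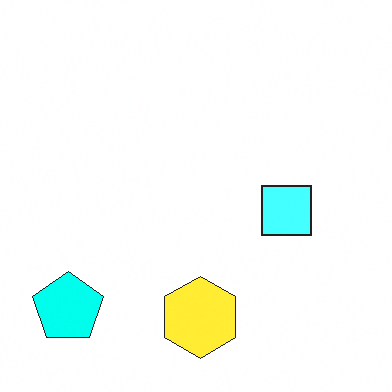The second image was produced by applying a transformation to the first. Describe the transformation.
The image was substantially brightened.

Every pixel — background and shapes alike — is uniformly brightened.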